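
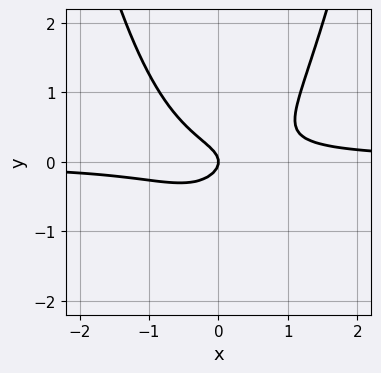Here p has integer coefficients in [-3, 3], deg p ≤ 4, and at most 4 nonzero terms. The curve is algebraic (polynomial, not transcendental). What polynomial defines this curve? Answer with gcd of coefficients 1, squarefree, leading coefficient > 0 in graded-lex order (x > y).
3*x^2*y - 3*y^2 - x

Degree: a generic line meets the curve in up to 3 points, so deg p = 3.
Observable constraints: it meets the x-axis at x = 0 (among the integer gridlines); one y-axis crossing is at y = 0.
Assembling these constraints gives the stated polynomial.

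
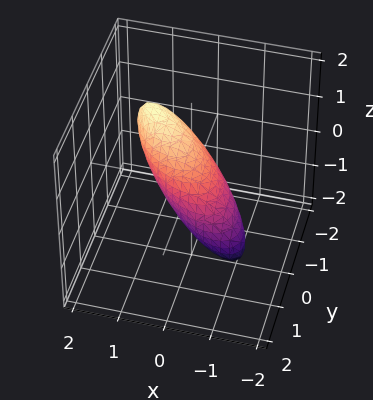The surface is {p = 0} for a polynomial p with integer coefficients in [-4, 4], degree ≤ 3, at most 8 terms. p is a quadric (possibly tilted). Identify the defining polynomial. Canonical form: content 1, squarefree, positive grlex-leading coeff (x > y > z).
The degree is 2 — a generic line meets the surface in up to 2 points.
Observable constraints: the z-axis gridline crossings are at z ∈ {-1, 1}.
The integer polynomial consistent with all of this is the stated p.

3*x^2 + 3*x*y - 3*x*z + 3*y^2 + 2*z^2 - 2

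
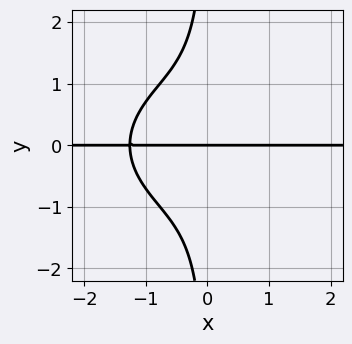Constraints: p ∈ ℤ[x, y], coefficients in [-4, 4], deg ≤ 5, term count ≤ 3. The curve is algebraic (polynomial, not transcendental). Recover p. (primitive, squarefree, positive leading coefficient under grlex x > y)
(a) Degree: a generic line meets the curve in up to 4 points, so deg p = 4.
(b) From the visible intercepts: every point of the x-axis in the box is on the curve; it crosses the y-axis at the gridline y = 0.
(c) Solving for integer coefficients yields p as stated.

x^3*y + 2*x*y^3 + 2*y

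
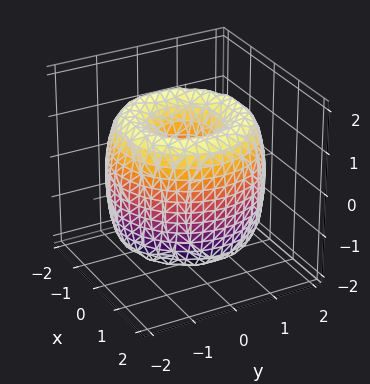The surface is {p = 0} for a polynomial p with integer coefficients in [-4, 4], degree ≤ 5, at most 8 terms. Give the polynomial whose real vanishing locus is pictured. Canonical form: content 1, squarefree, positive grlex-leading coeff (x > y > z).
x^4 + 2*x^2*y^2 + y^4 - 3*x^2 - 3*y^2 + z^2

First, the degree is 4 — a generic line meets the surface in up to 4 points.
Next, by symmetry, the z-axis is an axis of rotation, so x and y enter only as x² + y².
Then, from the visible intercepts: it crosses the y-axis at the gridline y = 0; one x-axis crossing is at x = 0; a circular section at z = 1 has radius between 0 and 1.
Finally, solving for integer coefficients yields p as stated.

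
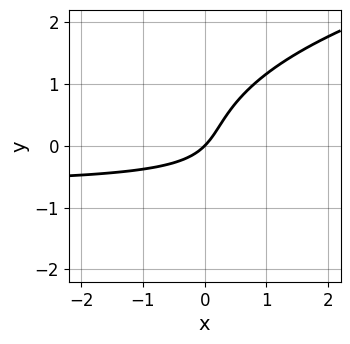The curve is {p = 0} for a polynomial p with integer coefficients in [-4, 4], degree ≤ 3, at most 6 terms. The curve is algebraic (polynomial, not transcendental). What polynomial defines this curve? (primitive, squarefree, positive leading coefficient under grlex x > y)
2*y^3 - 3*x*y - 2*x + 2*y

1. deg p = 3. A generic line meets the curve in up to 3 points.
2. From the visible intercepts: it crosses the x-axis at the gridline x = 0; it crosses the y-axis at the gridline y = 0.
3. Putting this together gives p.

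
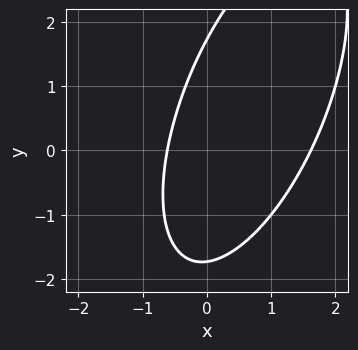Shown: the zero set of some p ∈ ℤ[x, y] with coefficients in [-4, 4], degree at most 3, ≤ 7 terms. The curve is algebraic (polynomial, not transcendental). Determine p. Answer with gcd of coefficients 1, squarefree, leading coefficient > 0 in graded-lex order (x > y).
1. deg p = 2. No degree-1 curve has this shape.
2. The integer polynomial consistent with all of this is the stated p.

3*x^2 - 2*x*y + y^2 - 3*x - 3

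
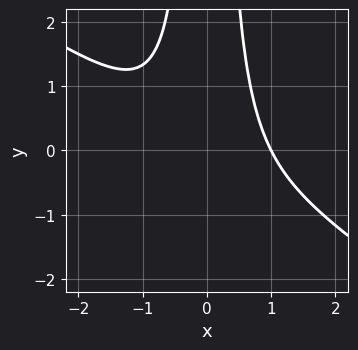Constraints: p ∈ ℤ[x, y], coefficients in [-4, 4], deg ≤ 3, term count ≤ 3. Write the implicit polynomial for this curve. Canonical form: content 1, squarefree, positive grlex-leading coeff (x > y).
2*x^3 + 3*x^2*y - 2

deg p = 3.
From the axis intercepts and sections: the curve avoids every integer y-axis point in the box; one x-axis crossing is at x = 1.
Together with the visible shape, these determine p as stated.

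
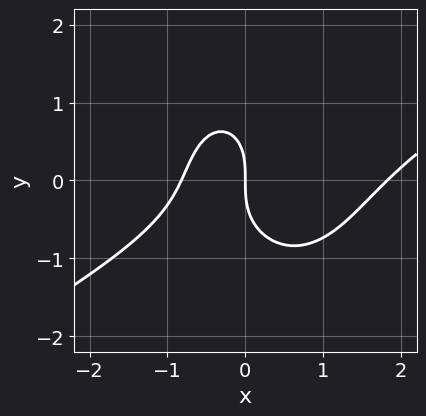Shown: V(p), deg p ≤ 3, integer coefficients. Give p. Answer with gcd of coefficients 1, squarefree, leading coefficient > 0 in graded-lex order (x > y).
1. The degree is 3 — the shape is more complex than any degree-2 curve.
2. Against the integer gridlines: it crosses the y-axis at the gridline y = 0; one x-axis crossing is at x = 0.
3. These observations pin down the coefficients.

2*x^3 - 3*x^2*y - 2*y^3 - 2*x^2 - 3*x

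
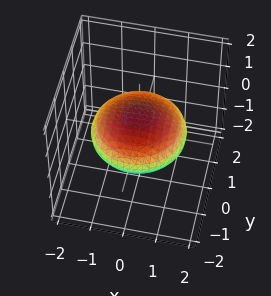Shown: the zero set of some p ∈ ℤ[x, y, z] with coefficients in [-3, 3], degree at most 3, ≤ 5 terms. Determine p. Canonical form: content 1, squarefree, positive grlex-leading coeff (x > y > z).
The degree is 2 — a generic line meets the surface in up to 2 points.
Symmetry: every cross-section ⟂ z is a circle, so x, y appear only via x² + y².
Reading off the gridlines: a circular section at z = 0 has radius between 1 and 2.
Matching integer coefficients to the picture gives p.

x^2 + y^2 + 3*z^2 - 2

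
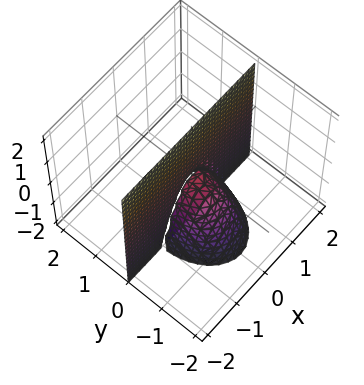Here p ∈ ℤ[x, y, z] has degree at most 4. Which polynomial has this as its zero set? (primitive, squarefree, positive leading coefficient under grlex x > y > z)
2*x^2*y + y^3 + y*z

(a) I count 2 distinct pieces. They look like related sheets of one shape, so recover p as a whole.
(b) Degree: a generic line meets the surface in up to 3 points, so deg p = 3.
(c) Checking where it meets the axes: every point of the x-axis in the box is on the surface; it meets the y-axis at y = 0 (among the integer gridlines); the visible z-axis segment lies entirely on the surface.
(d) Solving for integer coefficients yields p as stated.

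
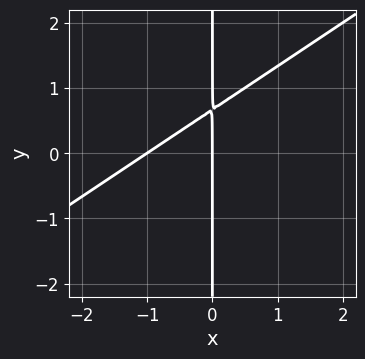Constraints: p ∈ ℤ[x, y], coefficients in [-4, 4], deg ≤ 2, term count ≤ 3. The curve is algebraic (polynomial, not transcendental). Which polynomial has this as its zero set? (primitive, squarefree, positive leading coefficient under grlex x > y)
2*x^2 - 3*x*y + 2*x

Degree: a generic line meets the curve in up to 2 points, so deg p = 2.
Against the integer gridlines: every point of the y-axis in the box is on the curve; the x-axis gridline crossings are at x ∈ {-1, 0}.
These observations pin down the coefficients.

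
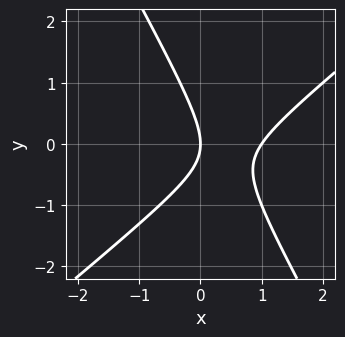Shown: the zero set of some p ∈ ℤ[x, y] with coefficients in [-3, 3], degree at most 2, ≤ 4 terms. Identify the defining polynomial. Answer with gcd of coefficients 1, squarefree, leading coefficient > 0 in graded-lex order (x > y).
First, deg p = 2. The shape is more complex than any degree-1 curve.
Then, checking where it meets the axes: one y-axis crossing is at y = 0; the x-axis gridline crossings are at x ∈ {0, 1}.
Finally, solving for integer coefficients yields p as stated.

3*x^2 - 2*x*y - 2*y^2 - 3*x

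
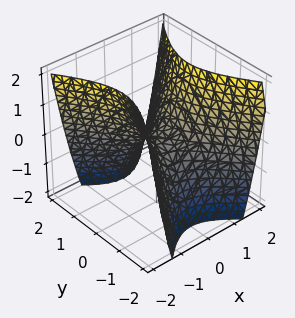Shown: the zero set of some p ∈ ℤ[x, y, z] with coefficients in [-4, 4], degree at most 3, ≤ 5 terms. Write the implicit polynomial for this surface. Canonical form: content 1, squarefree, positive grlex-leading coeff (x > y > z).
First, degree: a saddle surface; a quadric, so deg p = 2.
Next, symmetries: the y ↦ −y reflection is a symmetry, so y appears only in even powers; it's symmetric under x → −x, forcing even powers of x.
Next, against the integer gridlines: it meets the x-axis at x = 0 (among the integer gridlines); one z-axis crossing is at z = 0.
Finally, matching integer coefficients to the picture gives p.

3*x^2 - 2*y^2 - 2*z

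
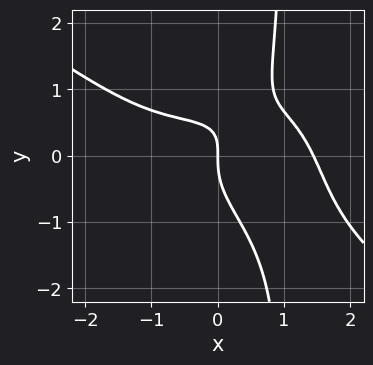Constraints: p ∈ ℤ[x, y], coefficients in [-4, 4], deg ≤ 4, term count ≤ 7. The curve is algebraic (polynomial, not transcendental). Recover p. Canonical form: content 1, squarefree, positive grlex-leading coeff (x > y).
(a) deg p = 4. The shape is more complex than any degree-3 curve.
(b) From the axis intercepts and sections: it meets the y-axis at y = 0 (among the integer gridlines); one x-axis crossing is at x = 0.
(c) Together with the visible shape, these determine p as stated.

x^4 + 3*x*y^3 - 3*y^3 + 3*x*y - 3*x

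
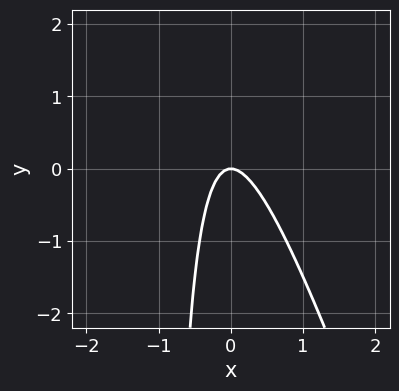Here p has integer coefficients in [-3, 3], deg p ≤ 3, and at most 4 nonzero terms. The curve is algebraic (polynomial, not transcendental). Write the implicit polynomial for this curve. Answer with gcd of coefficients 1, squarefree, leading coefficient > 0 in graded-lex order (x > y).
(a) Degree: the shape is more complex than any degree-1 curve, so deg p = 2.
(b) Observable constraints: it crosses the x-axis at the gridline x = 0; it meets the y-axis at y = 0 (among the integer gridlines).
(c) Fitting integer coefficients to these (and the overall shape) gives p.

3*x^2 + x*y + y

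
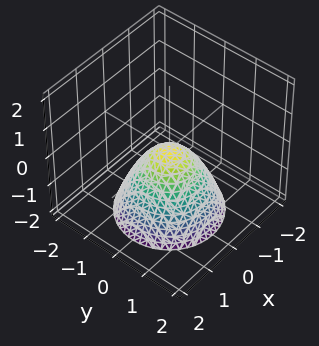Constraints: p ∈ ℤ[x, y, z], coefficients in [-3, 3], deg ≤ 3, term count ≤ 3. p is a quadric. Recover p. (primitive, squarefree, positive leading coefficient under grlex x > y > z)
x^2 + y^2 + z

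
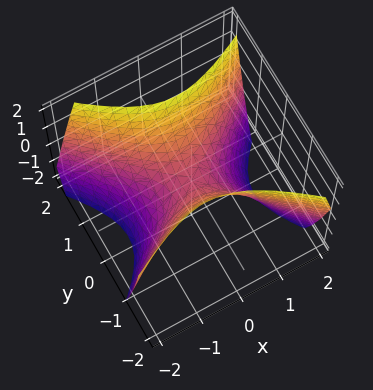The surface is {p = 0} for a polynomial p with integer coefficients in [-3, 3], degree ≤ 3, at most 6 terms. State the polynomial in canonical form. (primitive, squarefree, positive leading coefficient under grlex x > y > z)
2*x^2 - x*y - 3*y^2 + 2*z

Degree: the shape is more complex than any degree-1 surface, so deg p = 2.
From the axis intercepts and sections: it crosses the x-axis at the gridline x = 0; it meets the y-axis at y = 0 (among the integer gridlines).
Assembling these constraints gives the stated polynomial.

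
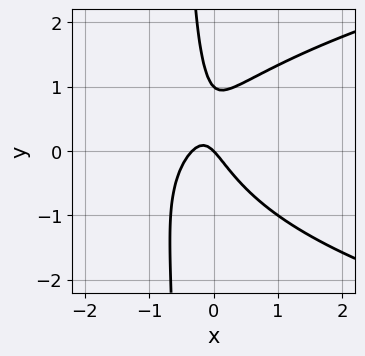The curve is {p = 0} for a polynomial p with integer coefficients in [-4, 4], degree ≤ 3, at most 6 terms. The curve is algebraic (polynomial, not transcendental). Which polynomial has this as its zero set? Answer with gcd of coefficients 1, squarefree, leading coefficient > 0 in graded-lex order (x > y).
Degree: no degree-2 curve has this shape, so deg p = 3.
Checking where it meets the axes: it crosses the x-axis at the gridline x = 0; among the integer gridlines, it crosses the y-axis at y ∈ {0, 1}.
Solving for integer coefficients yields p as stated.

2*x*y^2 - 3*x^2 + y^2 - x - y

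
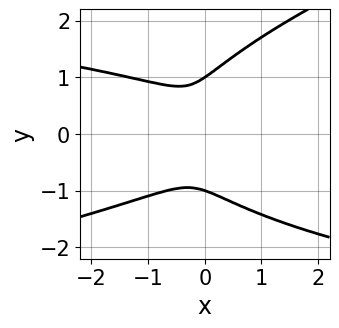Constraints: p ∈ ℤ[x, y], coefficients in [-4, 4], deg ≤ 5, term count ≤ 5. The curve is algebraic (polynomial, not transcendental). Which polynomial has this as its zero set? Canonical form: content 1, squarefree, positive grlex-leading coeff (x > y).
1. deg p = 4. No degree-3 curve has this shape.
2. Against the integer gridlines: the y-axis gridline crossings are at y ∈ {-1, 1}.
3. Fitting integer coefficients to these (and the overall shape) gives p.

x*y^3 - 3*y^4 + 3*x*y^2 + 3*x^2 + 3*y^2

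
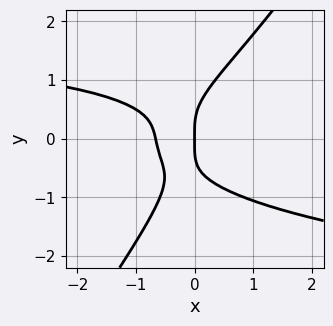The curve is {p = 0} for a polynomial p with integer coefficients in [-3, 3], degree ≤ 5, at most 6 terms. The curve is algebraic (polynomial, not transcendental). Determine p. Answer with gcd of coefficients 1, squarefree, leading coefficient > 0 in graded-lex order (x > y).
3*x*y^3 - 2*y^4 - x^2*y + 3*x^2 + 2*x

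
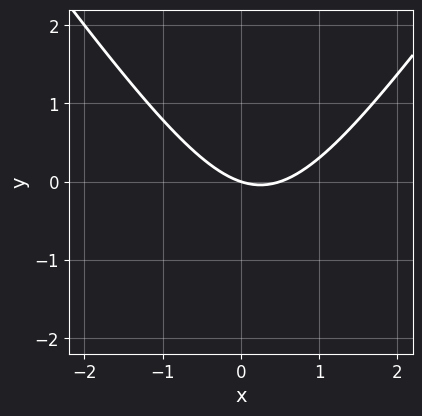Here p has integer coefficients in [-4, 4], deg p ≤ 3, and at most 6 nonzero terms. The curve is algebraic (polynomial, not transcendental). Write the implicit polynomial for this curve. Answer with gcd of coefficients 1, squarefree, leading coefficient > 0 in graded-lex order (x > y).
(a) The degree is 2 — no degree-1 curve has this shape.
(b) Observable constraints: it crosses the y-axis at the gridline y = 0; it meets the x-axis at x = 0 (among the integer gridlines).
(c) Solving for integer coefficients yields p as stated.

2*x^2 - y^2 - x - 3*y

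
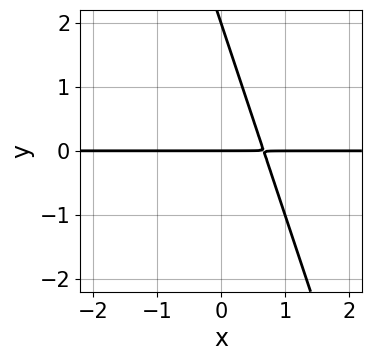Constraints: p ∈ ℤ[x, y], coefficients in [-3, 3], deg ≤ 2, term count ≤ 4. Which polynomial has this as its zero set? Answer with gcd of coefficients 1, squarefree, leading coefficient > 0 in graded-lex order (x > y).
3*x*y + y^2 - 2*y

1. The degree is 2 — no degree-1 curve has this shape.
2. Against the integer gridlines: the visible x-axis segment lies entirely on the curve; the y-axis gridline crossings are at y ∈ {0, 2}.
3. Assembling these constraints gives the stated polynomial.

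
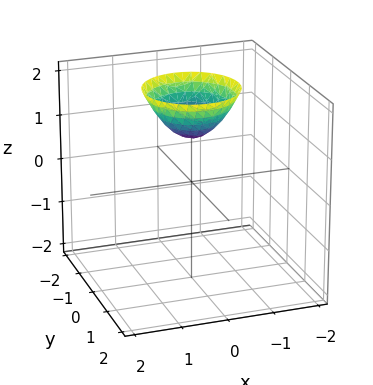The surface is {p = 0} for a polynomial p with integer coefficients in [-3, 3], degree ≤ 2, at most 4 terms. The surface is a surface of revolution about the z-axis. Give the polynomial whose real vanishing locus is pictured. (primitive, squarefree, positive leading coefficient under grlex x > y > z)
1. deg p = 2.
2. Symmetries: every cross-section ⟂ z is a circle, so x, y appear only via x² + y².
3. Reading off the gridlines: it misses every integer gridline on the x-axis; it crosses the z-axis at the gridline z = 1.
4. These observations pin down the coefficients.

x^2 + y^2 - z + 1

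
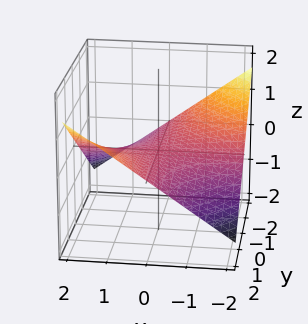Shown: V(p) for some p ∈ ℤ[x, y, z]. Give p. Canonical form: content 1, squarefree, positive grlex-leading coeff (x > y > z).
x*y - 3*z

First, degree: a hyperbolic paraboloid; a quadric, so deg p = 2.
Next, from the axis intercepts and sections: it crosses the z-axis at the gridline z = 0; every point of the x-axis in the box is on the surface.
Finally, fitting integer coefficients to these (and the overall shape) gives p. Check: (0, -2, 0) on the y-axis lies on the surface, and p(0, -2, 0) = 0. ✓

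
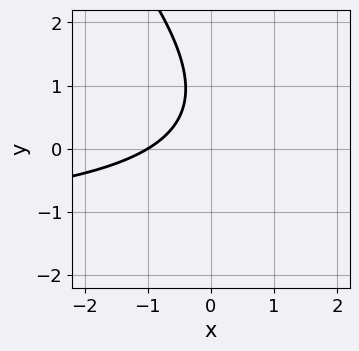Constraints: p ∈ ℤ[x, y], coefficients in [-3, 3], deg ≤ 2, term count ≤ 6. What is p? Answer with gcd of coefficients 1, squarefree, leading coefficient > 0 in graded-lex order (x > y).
2*x*y + 2*y^2 + 3*x - 3*y + 3

The degree is 2 — no degree-1 curve has this shape.
From the visible intercepts: the curve avoids every integer y-axis point in the box; it meets the x-axis at x = -1 (among the integer gridlines).
Putting this together gives p.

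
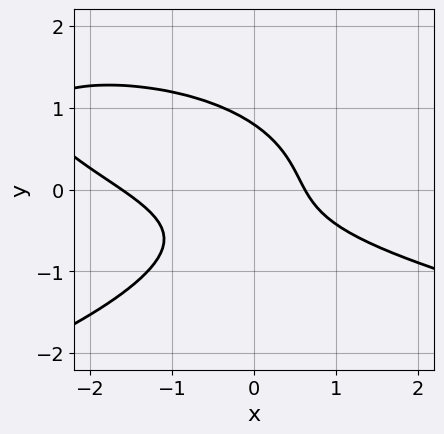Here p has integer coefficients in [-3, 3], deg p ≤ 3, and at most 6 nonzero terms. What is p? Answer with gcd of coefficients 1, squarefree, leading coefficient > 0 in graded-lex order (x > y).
2*y^3 + x^2 + 2*x*y + x - 1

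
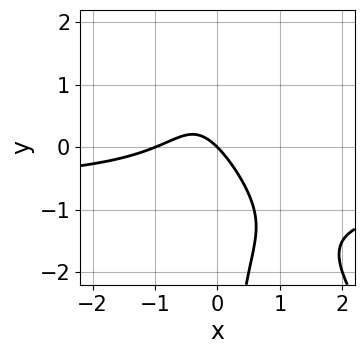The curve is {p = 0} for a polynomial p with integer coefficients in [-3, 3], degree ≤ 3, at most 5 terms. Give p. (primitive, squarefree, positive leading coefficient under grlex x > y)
1. Degree: no degree-2 curve has this shape, so deg p = 3.
2. From the axis intercepts and sections: among the integer gridlines, it crosses the x-axis at x ∈ {-1, 0}; it meets the y-axis at y = 0 (among the integer gridlines).
3. Solving for integer coefficients yields p as stated.

3*x^2*y + 2*x*y^2 + 2*x^2 + 2*x + 2*y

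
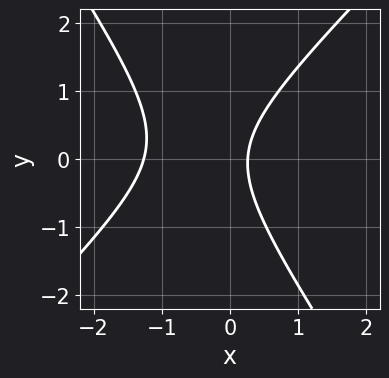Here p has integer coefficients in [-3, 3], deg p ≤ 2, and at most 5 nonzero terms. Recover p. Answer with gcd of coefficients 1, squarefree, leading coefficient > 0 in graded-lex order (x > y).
First, degree: no degree-1 curve has this shape, so deg p = 2.
Then, observable constraints: no y-intercept at any integer in the box.
Finally, solving for integer coefficients yields p as stated.

3*x^2 - x*y - 2*y^2 + 3*x - 1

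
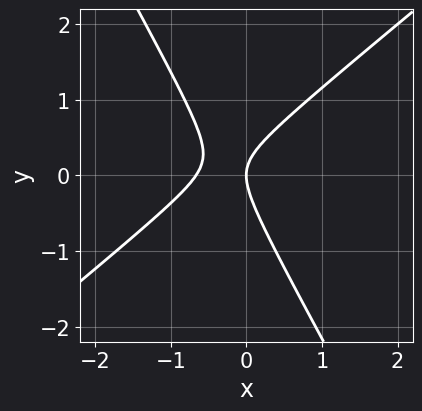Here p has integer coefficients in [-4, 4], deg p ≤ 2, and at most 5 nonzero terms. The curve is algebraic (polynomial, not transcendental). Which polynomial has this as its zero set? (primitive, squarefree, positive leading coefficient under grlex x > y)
(a) deg p = 2. The shape is more complex than any degree-1 curve.
(b) From the axis intercepts and sections: it crosses the x-axis at the gridline x = 0; one y-axis crossing is at y = 0.
(c) Together with the visible shape, these determine p as stated.

3*x^2 - 2*x*y - 2*y^2 + 2*x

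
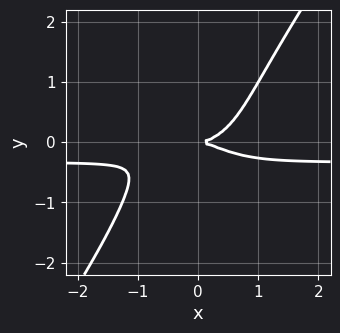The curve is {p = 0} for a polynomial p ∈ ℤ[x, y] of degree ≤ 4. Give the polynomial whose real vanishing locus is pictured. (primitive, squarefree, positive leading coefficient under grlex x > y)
3*x^3*y - y^4 + x^3 - 3*y^2

(a) Degree: a generic line meets the curve in up to 4 points, so deg p = 4.
(b) From the axis intercepts and sections: one y-axis crossing is at y = 0; it crosses the x-axis at the gridline x = 0.
(c) Together with the visible shape, these determine p as stated.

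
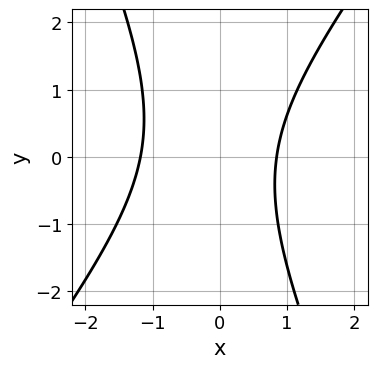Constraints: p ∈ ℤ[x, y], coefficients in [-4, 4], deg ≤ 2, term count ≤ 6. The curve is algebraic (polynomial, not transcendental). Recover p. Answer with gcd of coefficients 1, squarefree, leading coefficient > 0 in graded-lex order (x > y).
3*x^2 - x*y - y^2 + x - 3

First, deg p = 2. No degree-1 curve has this shape.
Next, checking where it meets the axes: the curve avoids every integer y-axis point in the box.
Finally, together with the visible shape, these determine p as stated.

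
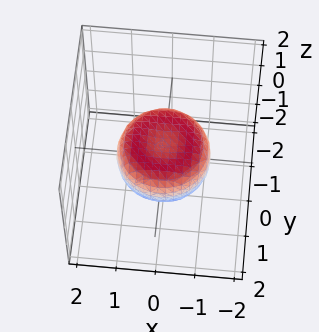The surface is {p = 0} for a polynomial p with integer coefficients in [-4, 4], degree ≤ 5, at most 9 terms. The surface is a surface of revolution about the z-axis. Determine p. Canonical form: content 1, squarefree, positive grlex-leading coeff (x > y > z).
deg p = 4. A generic line meets the surface in up to 4 points.
Symmetries: the surface is invariant under rotation about z: p = q(x² + y², z).
Against the integer gridlines: a circular section at z = 0 has radius between 1 and 2.
Putting this together gives p.

2*x^4 + 4*x^2*y^2 + 2*y^4 - 2*x^2 - 2*y^2 + 3*z^2 - 1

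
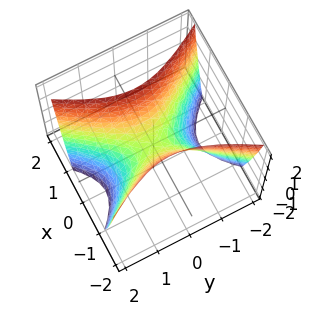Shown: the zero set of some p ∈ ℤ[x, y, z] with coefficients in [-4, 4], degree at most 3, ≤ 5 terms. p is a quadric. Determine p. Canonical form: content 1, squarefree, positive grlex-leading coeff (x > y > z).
2*x^2 - y^2 - z

1. deg p = 2.
2. Symmetries: the x ↦ −x reflection is a symmetry, so x appears only in even powers; it's symmetric under y → −y, forcing even powers of y.
3. Reading off the gridlines: it meets the z-axis at z = 0 (among the integer gridlines); it crosses the y-axis at the gridline y = 0.
4. The integer polynomial consistent with all of this is the stated p.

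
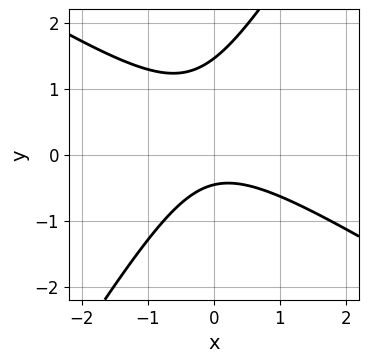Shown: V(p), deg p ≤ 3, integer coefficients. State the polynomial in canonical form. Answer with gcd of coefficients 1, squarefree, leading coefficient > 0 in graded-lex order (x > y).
First, the degree is 2 — no degree-1 curve has this shape.
Then, observable constraints: no x-intercept at any integer in the box.
Finally, together with the visible shape, these determine p as stated.

3*x^2 + 3*x*y - 3*y^2 + 3*y + 2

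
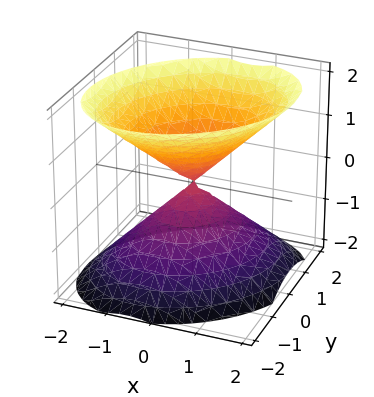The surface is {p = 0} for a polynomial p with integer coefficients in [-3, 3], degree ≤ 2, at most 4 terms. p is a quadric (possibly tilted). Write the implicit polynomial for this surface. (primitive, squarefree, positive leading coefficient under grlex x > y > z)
2*x^2 - x*y + 2*y^2 - 2*z^2

I count 2 distinct pieces. Treating them together as one polynomial.
The degree is 2 — the shape is more complex than any degree-1 surface.
Observable constraints: it crosses the y-axis at the gridline y = 0; it crosses the x-axis at the gridline x = 0; it meets the z-axis at z = 0 (among the integer gridlines).
The integer polynomial consistent with all of this is the stated p.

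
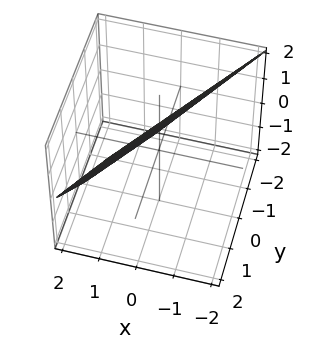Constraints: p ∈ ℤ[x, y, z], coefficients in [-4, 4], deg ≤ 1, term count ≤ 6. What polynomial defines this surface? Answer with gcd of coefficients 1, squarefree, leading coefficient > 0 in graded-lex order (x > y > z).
3*x - 2*y + 2*z - 2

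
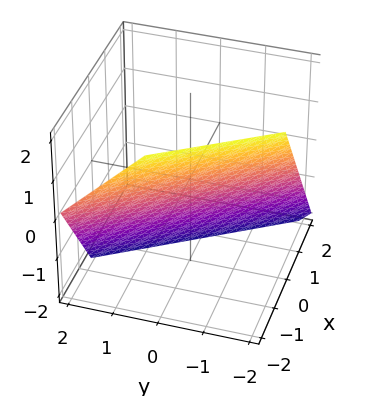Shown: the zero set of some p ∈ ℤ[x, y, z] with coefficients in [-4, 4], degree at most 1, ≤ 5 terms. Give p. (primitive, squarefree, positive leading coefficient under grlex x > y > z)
3*x + 2*y + 2*z + 2

1. deg p = 1. Every cross-section is a straight line — this is a plane.
2. Checking where it meets the axes: one z-axis crossing is at z = -1; one y-axis crossing is at y = -1.
3. These observations pin down the coefficients.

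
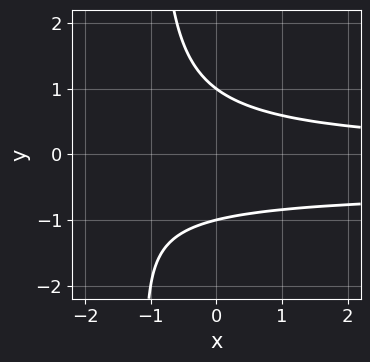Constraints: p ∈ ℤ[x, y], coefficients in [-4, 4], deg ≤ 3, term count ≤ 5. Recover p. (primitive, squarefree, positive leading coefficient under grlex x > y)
2*x*y^2 + x*y + 2*y^2 - 2

First, degree: the shape is more complex than any degree-2 curve, so deg p = 3.
Then, checking where it meets the axes: the y-axis gridline crossings are at y ∈ {-1, 1}; no x-intercept at any integer in the box.
Finally, fitting integer coefficients to these (and the overall shape) gives p.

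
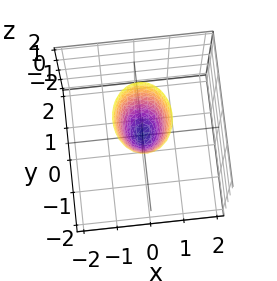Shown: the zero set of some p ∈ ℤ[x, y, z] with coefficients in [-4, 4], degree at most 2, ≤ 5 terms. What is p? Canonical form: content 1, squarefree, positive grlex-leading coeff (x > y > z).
Degree: a paraboloid; a quadric, so deg p = 2.
Symmetries: it's symmetric under y → −y, forcing even powers of y; the x ↦ −x reflection is a symmetry, so x appears only in even powers.
Against the integer gridlines: it meets the y-axis at y = 0 (among the integer gridlines); it meets the z-axis at z = 0 (among the integer gridlines); it meets the x-axis at x = 0 (among the integer gridlines).
Together with the visible shape, these determine p as stated.

3*x^2 + 2*y^2 - z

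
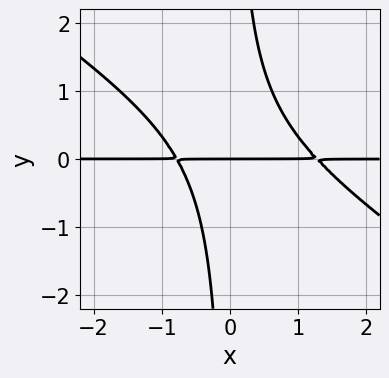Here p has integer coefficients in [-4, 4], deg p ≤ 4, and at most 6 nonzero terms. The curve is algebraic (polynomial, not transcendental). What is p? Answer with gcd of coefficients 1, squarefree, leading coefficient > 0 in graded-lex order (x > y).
2*x^2*y + 3*x*y^2 - x*y - 2*y

1. Degree: a generic line meets the curve in up to 3 points, so deg p = 3.
2. From the visible intercepts: it crosses the y-axis at the gridline y = 0; every point of the x-axis in the box is on the curve.
3. Fitting integer coefficients to these (and the overall shape) gives p.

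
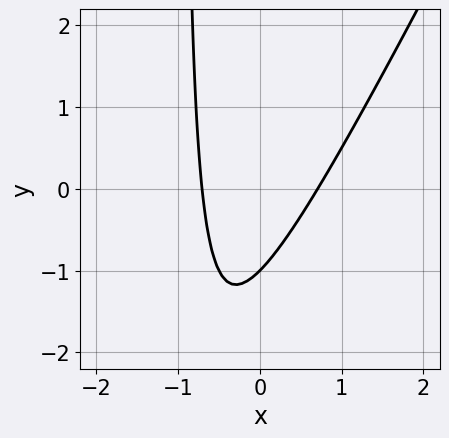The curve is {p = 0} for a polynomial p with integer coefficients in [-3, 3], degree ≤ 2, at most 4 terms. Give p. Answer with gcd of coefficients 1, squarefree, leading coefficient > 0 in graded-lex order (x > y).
2*x^2 - x*y - y - 1

First, the degree is 2 — the shape is more complex than any degree-1 curve.
Then, reading off the gridlines: it crosses the y-axis at the gridline y = -1.
Finally, assembling these constraints gives the stated polynomial.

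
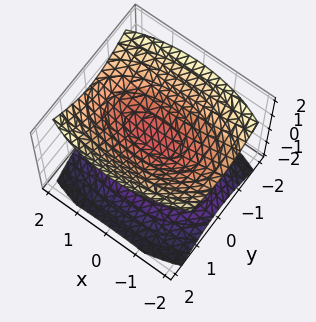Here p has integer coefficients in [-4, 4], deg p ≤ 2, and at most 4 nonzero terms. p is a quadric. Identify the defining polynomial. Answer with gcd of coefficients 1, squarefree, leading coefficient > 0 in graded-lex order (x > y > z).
x^2 + 3*y^2 - 3*z^2 + 1

First, there are 2 components. They look like related sheets of one shape, so recover p as a whole.
Then, degree: two sheets facing apart; a quadric, so deg p = 2.
Next, symmetries: the y ↦ −y reflection is a symmetry, so y appears only in even powers; it's symmetric under x → −x, forcing even powers of x; it's symmetric under z → −z, forcing even powers of z.
Next, observable constraints: no y-intercept at any integer in the box; the surface avoids every integer x-axis point in the box.
Finally, together with the visible shape, these determine p as stated.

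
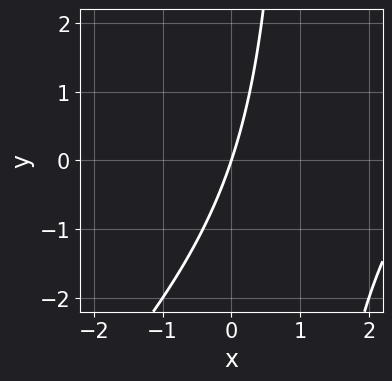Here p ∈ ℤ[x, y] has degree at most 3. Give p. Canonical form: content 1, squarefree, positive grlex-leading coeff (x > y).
1. The degree is 2 — no degree-1 curve has this shape.
2. Checking where it meets the axes: it meets the y-axis at y = 0 (among the integer gridlines); one x-axis crossing is at x = 0.
3. Solving for integer coefficients yields p as stated.

x^2 - x*y - 3*x + y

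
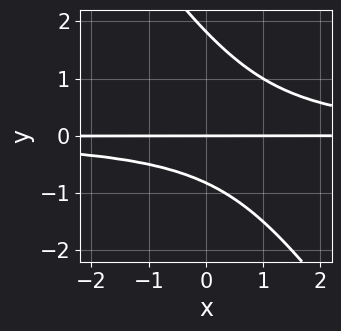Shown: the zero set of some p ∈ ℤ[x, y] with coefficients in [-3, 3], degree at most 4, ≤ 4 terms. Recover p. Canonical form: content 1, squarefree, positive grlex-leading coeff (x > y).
deg p = 3. A generic line meets the curve in up to 3 points.
Against the integer gridlines: every point of the x-axis in the box is on the curve; it meets the y-axis at y = 0 (among the integer gridlines).
These observations pin down the coefficients.

3*x*y^2 + 2*y^3 - 2*y^2 - 3*y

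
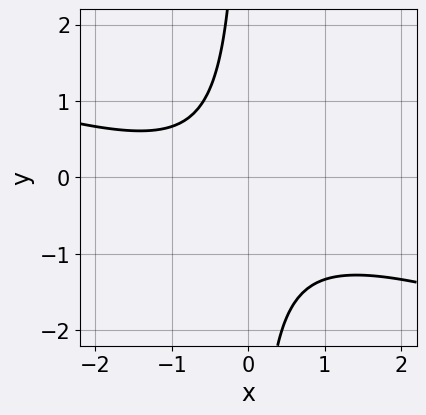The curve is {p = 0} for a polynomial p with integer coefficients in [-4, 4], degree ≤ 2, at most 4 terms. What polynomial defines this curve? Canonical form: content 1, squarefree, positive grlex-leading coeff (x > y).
x^2 + 3*x*y + x + 2

1. deg p = 2. A generic line meets the curve in up to 2 points.
2. Reading off the gridlines: the curve avoids every integer x-axis point in the box; the curve avoids every integer y-axis point in the box.
3. Fitting integer coefficients to these (and the overall shape) gives p.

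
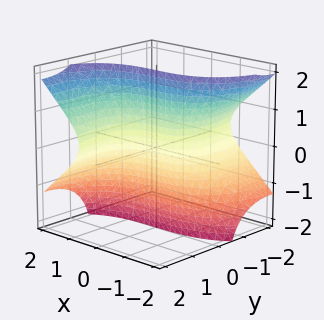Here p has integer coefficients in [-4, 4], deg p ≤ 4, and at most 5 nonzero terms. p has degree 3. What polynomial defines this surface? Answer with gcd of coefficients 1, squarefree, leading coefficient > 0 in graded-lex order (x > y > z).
First, degree: the shape is more complex than any degree-2 surface, so deg p = 3.
Next, from the visible intercepts: it meets the y-axis at y = 0 (among the integer gridlines); the visible z-axis segment lies entirely on the surface; it crosses the x-axis at the gridline x = 0.
Finally, the integer polynomial consistent with all of this is the stated p.

x^3 + x*y^2 - 3*y*z^2 + 2*y*z - 2*y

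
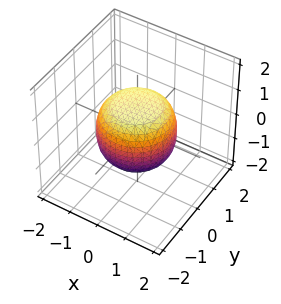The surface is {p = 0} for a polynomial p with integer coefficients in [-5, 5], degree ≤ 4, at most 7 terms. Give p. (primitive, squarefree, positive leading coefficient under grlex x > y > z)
2*x^4 + 4*x^2*y^2 + 2*y^4 - x^2 - y^2 + 3*z^2 - 3

First, degree: the shape is more complex than any degree-3 surface, so deg p = 4.
Next, by symmetry, the z-axis is an axis of rotation, so x and y enter only as x² + y².
Next, reading off the gridlines: among the integer gridlines, it crosses the z-axis at z ∈ {-1, 1}; a circular section at z = -1 has radius between 0 and 1.
Finally, solving for integer coefficients yields p as stated.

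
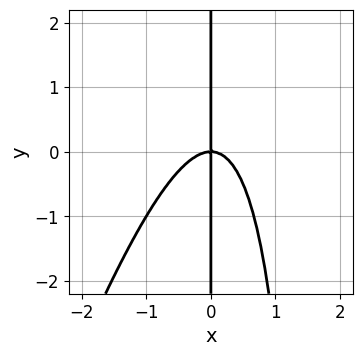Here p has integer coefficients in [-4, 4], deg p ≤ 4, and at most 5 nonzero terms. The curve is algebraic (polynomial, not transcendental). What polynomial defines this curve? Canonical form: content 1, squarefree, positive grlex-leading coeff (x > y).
1. Degree: a generic line meets the curve in up to 3 points, so deg p = 3.
2. Reading off the gridlines: it crosses the x-axis at the gridline x = 0; every point of the y-axis in the box is on the curve.
3. Fitting integer coefficients to these (and the overall shape) gives p.

3*x^3 - x^2*y + 2*x*y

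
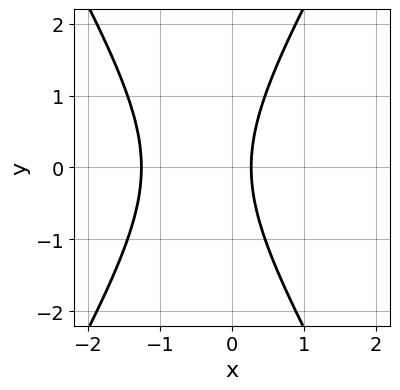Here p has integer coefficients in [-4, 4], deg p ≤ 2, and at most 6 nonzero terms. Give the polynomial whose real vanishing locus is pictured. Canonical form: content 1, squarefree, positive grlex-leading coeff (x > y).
3*x^2 - y^2 + 3*x - 1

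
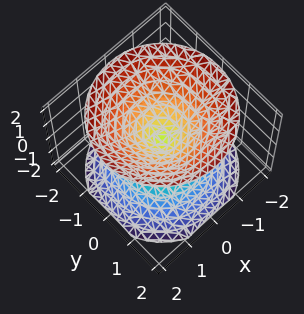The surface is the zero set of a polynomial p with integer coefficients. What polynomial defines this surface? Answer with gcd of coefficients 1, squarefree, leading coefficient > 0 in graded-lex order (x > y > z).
x^2 + y^2 - z^2

The picture has 2 separate pieces.
Degree: two nappes meeting at a single point; a quadric, so deg p = 2.
Symmetries: mirror symmetry z ↦ −z ⇒ only even powers of z; the z-axis is an axis of rotation, so x and y enter only as x² + y².
Reading off the gridlines: one z-axis crossing is at z = 0; it crosses the y-axis at the gridline y = 0.
The integer polynomial consistent with all of this is the stated p.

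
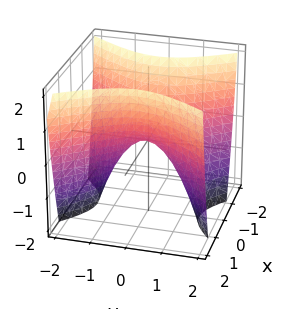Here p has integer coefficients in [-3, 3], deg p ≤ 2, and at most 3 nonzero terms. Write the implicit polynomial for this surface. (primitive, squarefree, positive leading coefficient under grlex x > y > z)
(a) The degree is 2 — a saddle surface; a quadric.
(b) Symmetries: mirror symmetry x ↦ −x ⇒ only even powers of x; it's symmetric under y → −y, forcing even powers of y.
(c) Observable constraints: one z-axis crossing is at z = 0; one y-axis crossing is at y = 0.
(d) Putting this together gives p.

3*x^2 - 2*y^2 - 2*z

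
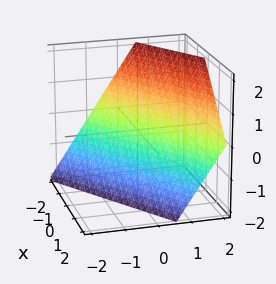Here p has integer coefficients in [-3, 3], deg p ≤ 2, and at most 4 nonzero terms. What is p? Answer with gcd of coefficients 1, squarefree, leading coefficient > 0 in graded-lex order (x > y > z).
2*x - 3*y + 2*z + 2

1. The degree is 1 — the surface is flat (a plane).
2. From the axis intercepts and sections: it crosses the x-axis at the gridline x = -1; it crosses the z-axis at the gridline z = -1.
3. The integer polynomial consistent with all of this is the stated p.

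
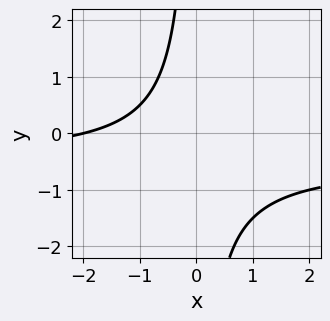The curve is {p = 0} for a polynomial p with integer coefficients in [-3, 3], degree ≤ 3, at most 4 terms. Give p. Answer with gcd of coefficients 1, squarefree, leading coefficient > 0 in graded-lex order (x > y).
(a) Degree: a generic line meets the curve in up to 2 points, so deg p = 2.
(b) From the axis intercepts and sections: one x-axis crossing is at x = -2; no y-intercept at any integer in the box.
(c) Assembling these constraints gives the stated polynomial.

2*x*y + x + 2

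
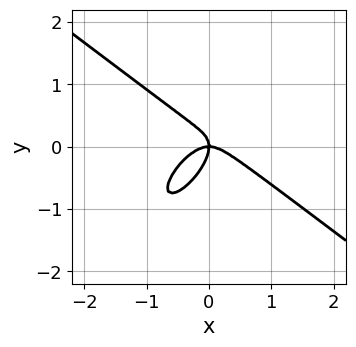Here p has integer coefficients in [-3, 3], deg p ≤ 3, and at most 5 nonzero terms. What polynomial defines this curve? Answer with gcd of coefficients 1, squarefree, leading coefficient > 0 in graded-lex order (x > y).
First, the degree is 3 — the shape is more complex than any degree-2 curve.
Then, observable constraints: it crosses the x-axis at the gridline x = 0; one y-axis crossing is at y = 0.
Finally, assembling these constraints gives the stated polynomial.

3*x^3 - 3*x*y^2 + 3*y^3 + 2*x*y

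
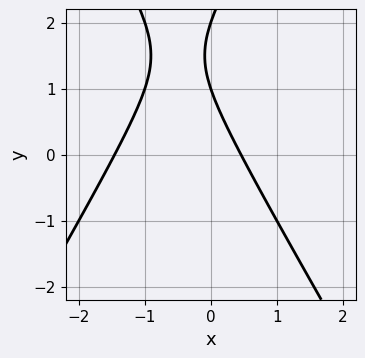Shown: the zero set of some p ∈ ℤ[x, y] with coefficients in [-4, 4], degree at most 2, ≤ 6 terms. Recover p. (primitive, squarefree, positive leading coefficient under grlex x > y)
3*x^2 - y^2 + 3*x + 3*y - 2

deg p = 2. The shape is more complex than any degree-1 curve.
From the axis intercepts and sections: among the integer gridlines, it crosses the y-axis at y ∈ {1, 2}.
Matching integer coefficients to the picture gives p.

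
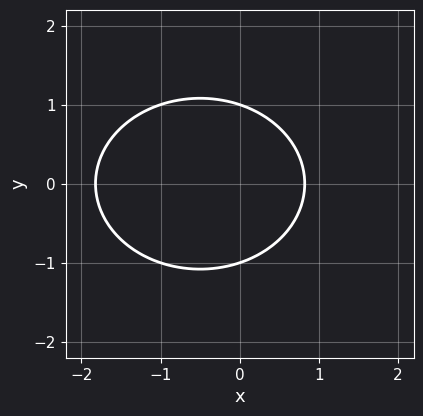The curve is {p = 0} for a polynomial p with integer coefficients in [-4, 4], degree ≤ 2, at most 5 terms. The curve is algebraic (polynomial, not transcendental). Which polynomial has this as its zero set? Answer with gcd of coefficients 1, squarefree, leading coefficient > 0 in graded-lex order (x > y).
2*x^2 + 3*y^2 + 2*x - 3

The degree is 2 — no degree-1 curve has this shape.
Symmetries: it's symmetric under y → −y, forcing even powers of y.
Reading off the gridlines: the y-axis gridline crossings are at y ∈ {-1, 1}.
The integer polynomial consistent with all of this is the stated p.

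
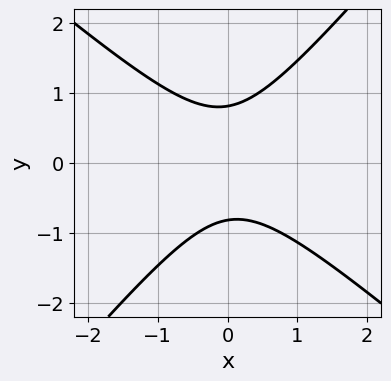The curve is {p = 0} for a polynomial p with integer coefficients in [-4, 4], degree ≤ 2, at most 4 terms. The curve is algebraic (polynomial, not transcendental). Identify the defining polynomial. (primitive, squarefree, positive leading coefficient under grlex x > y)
3*x^2 + x*y - 3*y^2 + 2

1. The degree is 2 — the shape is more complex than any degree-1 curve.
2. Observable constraints: it misses every integer gridline on the x-axis.
3. Matching integer coefficients to the picture gives p.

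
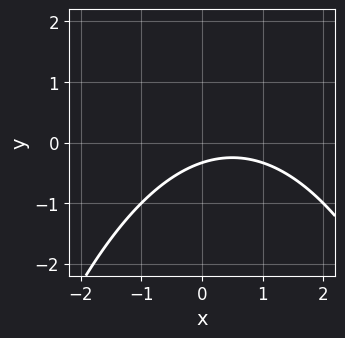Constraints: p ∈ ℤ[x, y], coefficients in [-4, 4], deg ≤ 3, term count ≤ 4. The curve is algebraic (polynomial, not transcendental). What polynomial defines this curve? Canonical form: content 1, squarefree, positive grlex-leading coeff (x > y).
x^2 - x + 3*y + 1

First, the degree is 2 — the shape is more complex than any degree-1 curve.
Then, reading off the gridlines: it misses every integer gridline on the x-axis.
Finally, solving for integer coefficients yields p as stated.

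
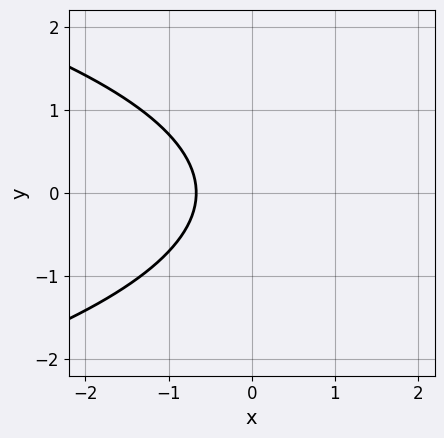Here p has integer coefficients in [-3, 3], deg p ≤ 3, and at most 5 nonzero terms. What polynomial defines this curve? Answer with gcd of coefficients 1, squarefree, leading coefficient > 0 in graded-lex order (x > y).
2*y^2 + 3*x + 2

The degree is 2 — no degree-1 curve has this shape.
Symmetries: it's symmetric under y → −y, forcing even powers of y.
From the visible intercepts: the curve avoids every integer y-axis point in the box.
Solving for integer coefficients yields p as stated.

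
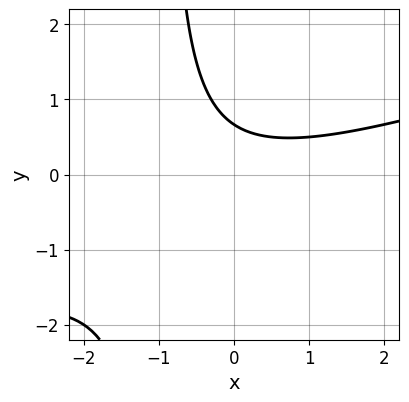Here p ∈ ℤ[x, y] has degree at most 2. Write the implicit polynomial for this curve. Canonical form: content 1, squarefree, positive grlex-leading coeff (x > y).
x^2 - 3*x*y - 3*y + 2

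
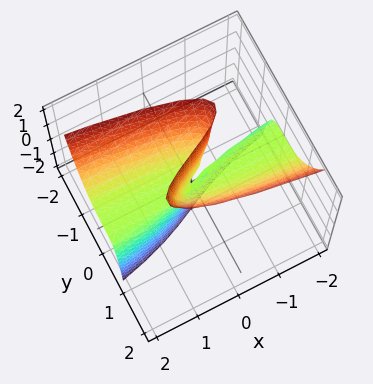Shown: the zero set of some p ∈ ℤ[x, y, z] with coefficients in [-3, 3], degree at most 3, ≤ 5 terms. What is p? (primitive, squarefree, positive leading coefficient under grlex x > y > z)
3*y^3 + x*z - 2*y*z

1. The degree is 3 — the shape is more complex than any degree-2 surface.
2. Checking where it meets the axes: every point of the x-axis in the box is on the surface; every point of the z-axis in the box is on the surface; it meets the y-axis at y = 0 (among the integer gridlines).
3. Assembling these constraints gives the stated polynomial.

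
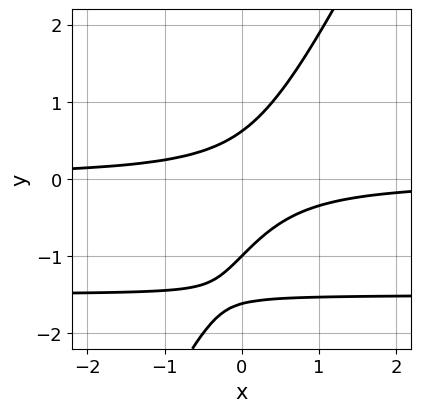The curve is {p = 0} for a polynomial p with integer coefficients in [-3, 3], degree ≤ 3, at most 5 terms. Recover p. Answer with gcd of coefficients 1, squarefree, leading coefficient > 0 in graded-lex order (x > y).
(a) Degree: no degree-2 curve has this shape, so deg p = 3.
(b) Against the integer gridlines: it crosses the y-axis at the gridline y = -1; it misses every integer gridline on the x-axis.
(c) Matching integer coefficients to the picture gives p.

2*x*y^2 - y^3 + 3*x*y - 2*y^2 + 1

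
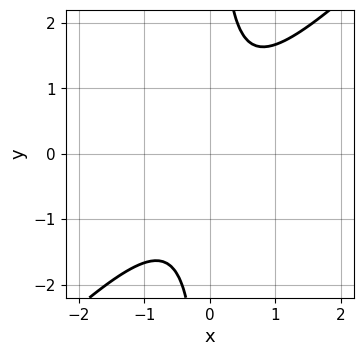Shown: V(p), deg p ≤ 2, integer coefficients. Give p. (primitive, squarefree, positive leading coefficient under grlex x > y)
3*x^2 - 3*x*y + 2

First, degree: a generic line meets the curve in up to 2 points, so deg p = 2.
Then, observable constraints: no x-intercept at any integer in the box; it misses every integer gridline on the y-axis.
Finally, these observations pin down the coefficients.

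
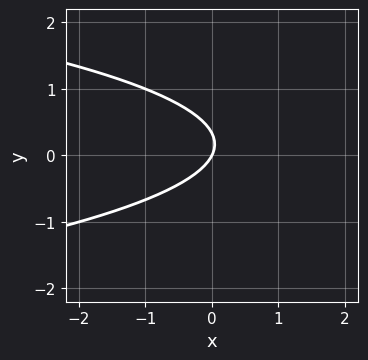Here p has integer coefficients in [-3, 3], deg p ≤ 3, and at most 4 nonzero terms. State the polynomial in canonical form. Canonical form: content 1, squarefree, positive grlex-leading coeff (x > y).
3*y^2 + 2*x - y

(a) deg p = 2.
(b) From the visible intercepts: one x-axis crossing is at x = 0; it crosses the y-axis at the gridline y = 0.
(c) Together with the visible shape, these determine p as stated.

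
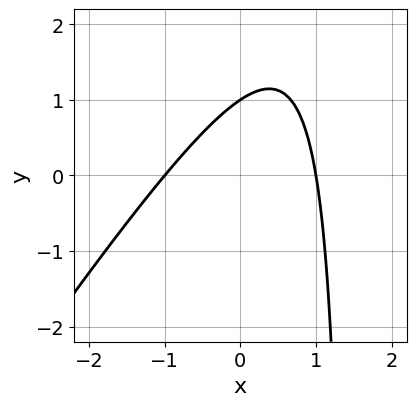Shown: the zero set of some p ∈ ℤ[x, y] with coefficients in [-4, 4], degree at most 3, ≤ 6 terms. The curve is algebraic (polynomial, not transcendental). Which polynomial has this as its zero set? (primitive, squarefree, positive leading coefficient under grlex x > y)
3*x^2 - 2*x*y + 3*y - 3

First, degree: the shape is more complex than any degree-1 curve, so deg p = 2.
Next, observable constraints: it meets the y-axis at y = 1 (among the integer gridlines); among the integer gridlines, it crosses the x-axis at x ∈ {-1, 1}.
Finally, assembling these constraints gives the stated polynomial.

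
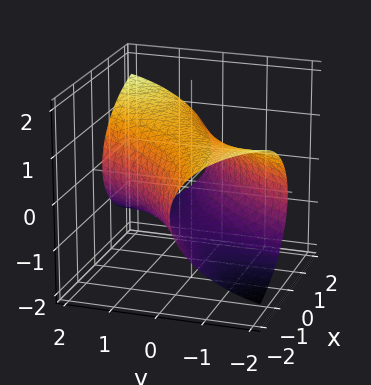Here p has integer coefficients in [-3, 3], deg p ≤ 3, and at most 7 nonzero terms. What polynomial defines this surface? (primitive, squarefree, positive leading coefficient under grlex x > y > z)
x^2 - 3*x*y + y^2 + 3*z^2 - 3

Degree: the shape is more complex than any degree-1 surface, so deg p = 2.
Observable constraints: among the integer gridlines, it crosses the z-axis at z ∈ {-1, 1}.
Together with the visible shape, these determine p as stated.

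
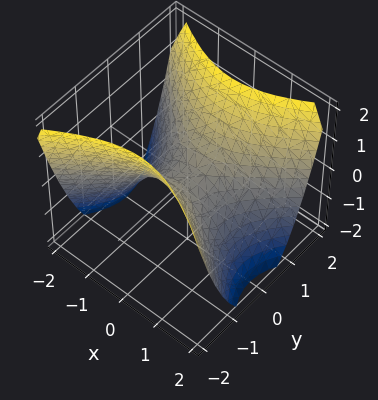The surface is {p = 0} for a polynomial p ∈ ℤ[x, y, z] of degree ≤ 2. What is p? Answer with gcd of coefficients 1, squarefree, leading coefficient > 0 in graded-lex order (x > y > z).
2*x^2 - 3*y^2 + 3*z

The degree is 2 — a hyperbolic paraboloid; a quadric.
Symmetries: the x ↦ −x reflection is a symmetry, so x appears only in even powers; mirror symmetry y ↦ −y ⇒ only even powers of y.
Observable constraints: one z-axis crossing is at z = 0; it meets the x-axis at x = 0 (among the integer gridlines); it crosses the y-axis at the gridline y = 0.
Together with the visible shape, these determine p as stated.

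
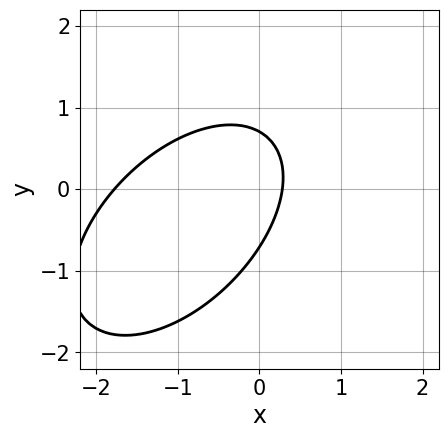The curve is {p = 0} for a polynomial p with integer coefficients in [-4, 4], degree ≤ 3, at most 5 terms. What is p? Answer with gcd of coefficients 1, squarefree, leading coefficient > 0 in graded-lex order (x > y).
2*x^2 - 2*x*y + 2*y^2 + 3*x - 1

(a) deg p = 2. The shape is more complex than any degree-1 curve.
(b) Solving for integer coefficients yields p as stated.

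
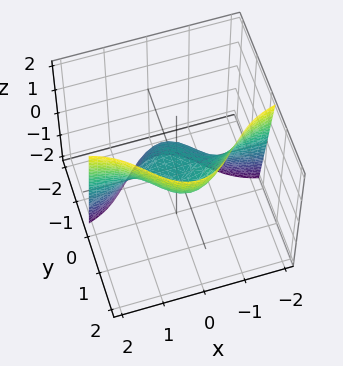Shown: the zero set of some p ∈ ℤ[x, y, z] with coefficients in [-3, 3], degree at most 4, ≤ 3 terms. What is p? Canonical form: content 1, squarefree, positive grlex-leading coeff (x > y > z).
3*x^2*y + y^3 - 2*z

(a) Degree: the shape is more complex than any degree-2 surface, so deg p = 3.
(b) Against the integer gridlines: the visible x-axis segment lies entirely on the surface; it crosses the z-axis at the gridline z = 0; one y-axis crossing is at y = 0.
(c) Matching integer coefficients to the picture gives p.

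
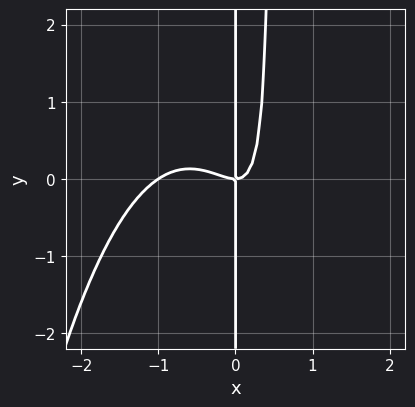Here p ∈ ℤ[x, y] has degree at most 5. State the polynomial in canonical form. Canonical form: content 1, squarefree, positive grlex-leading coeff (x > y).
Degree: no degree-3 curve has this shape, so deg p = 4.
From the axis intercepts and sections: the visible y-axis segment lies entirely on the curve; among the integer gridlines, it crosses the x-axis at x ∈ {-1, 0}.
The integer polynomial consistent with all of this is the stated p.

2*x^4 + 2*x^3 + 2*x^2*y - x*y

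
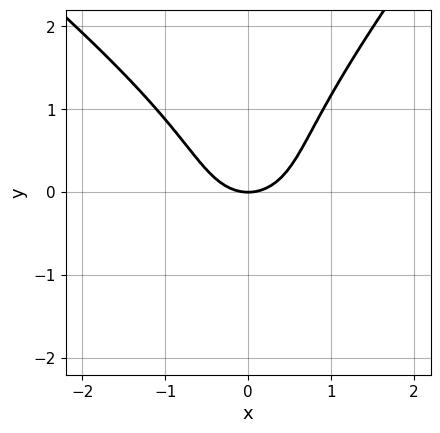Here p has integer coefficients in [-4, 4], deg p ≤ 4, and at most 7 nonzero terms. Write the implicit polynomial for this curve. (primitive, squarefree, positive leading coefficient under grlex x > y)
The degree is 3 — no degree-2 curve has this shape.
From the visible intercepts: it meets the y-axis at y = 0 (among the integer gridlines); it meets the x-axis at x = 0 (among the integer gridlines).
Together with the visible shape, these determine p as stated.

2*x^2*y + x*y^2 - 2*y^3 + 3*x^2 - 3*y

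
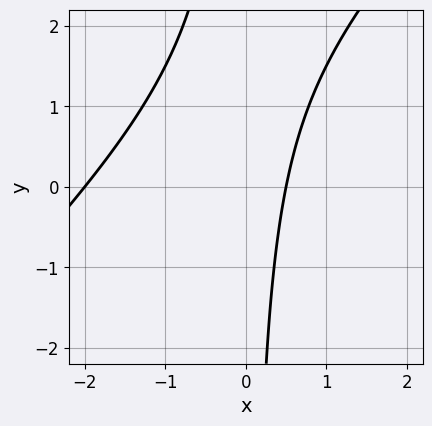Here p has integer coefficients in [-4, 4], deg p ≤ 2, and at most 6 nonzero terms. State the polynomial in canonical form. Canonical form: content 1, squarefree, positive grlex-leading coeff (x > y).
Degree: no degree-1 curve has this shape, so deg p = 2.
Checking where it meets the axes: the curve avoids every integer y-axis point in the box; it meets the x-axis at x = -2 (among the integer gridlines).
Fitting integer coefficients to these (and the overall shape) gives p.

2*x^2 - 2*x*y + 3*x - 2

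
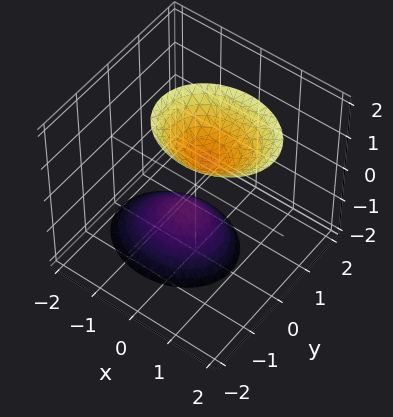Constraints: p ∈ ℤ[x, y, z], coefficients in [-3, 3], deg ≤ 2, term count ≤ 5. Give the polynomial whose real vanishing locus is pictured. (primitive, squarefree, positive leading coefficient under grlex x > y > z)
(a) The picture has 2 separate pieces. They look like related sheets of one shape, so recover p as a whole.
(b) deg p = 2. The shape is more complex than any degree-1 surface.
(c) Against the integer gridlines: the z-axis gridline crossings are at z ∈ {-1, 1}; the surface avoids every integer y-axis point in the box.
(d) Fitting integer coefficients to these (and the overall shape) gives p.

2*x^2 - x*z + 3*y^2 - z^2 + 1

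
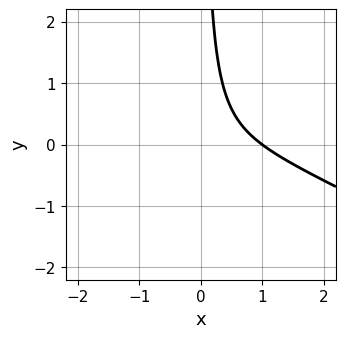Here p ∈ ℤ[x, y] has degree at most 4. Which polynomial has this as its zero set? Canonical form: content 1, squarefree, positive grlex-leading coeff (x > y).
x^3 + 2*x^2*y + 2*x*y - 1

1. Degree: the shape is more complex than any degree-2 curve, so deg p = 3.
2. Reading off the gridlines: it crosses the x-axis at the gridline x = 1; no y-intercept at any integer in the box.
3. Matching integer coefficients to the picture gives p.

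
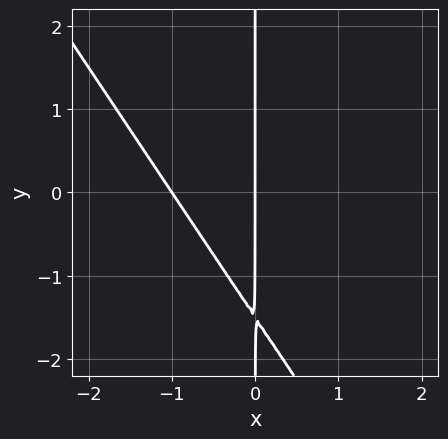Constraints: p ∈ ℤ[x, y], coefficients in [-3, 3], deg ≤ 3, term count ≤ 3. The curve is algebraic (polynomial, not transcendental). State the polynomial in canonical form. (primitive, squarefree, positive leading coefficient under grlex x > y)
3*x^2 + 2*x*y + 3*x

The degree is 2 — the shape is more complex than any degree-1 curve.
Against the integer gridlines: the x-axis gridline crossings are at x ∈ {-1, 0}; the visible y-axis segment lies entirely on the curve.
These observations pin down the coefficients.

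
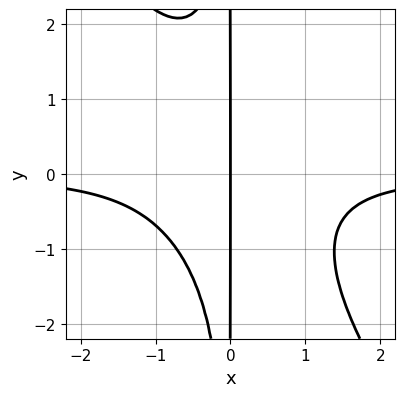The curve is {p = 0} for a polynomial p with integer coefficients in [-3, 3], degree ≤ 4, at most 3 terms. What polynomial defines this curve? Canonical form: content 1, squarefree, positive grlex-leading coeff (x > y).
1. Degree: no degree-3 curve has this shape, so deg p = 4.
2. Against the integer gridlines: every point of the y-axis in the box is on the curve; one x-axis crossing is at x = 0.
3. Assembling these constraints gives the stated polynomial.

3*x^3*y + 2*x^2*y^2 + 3*x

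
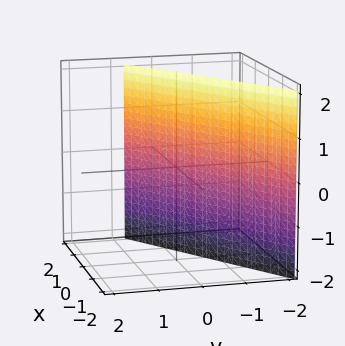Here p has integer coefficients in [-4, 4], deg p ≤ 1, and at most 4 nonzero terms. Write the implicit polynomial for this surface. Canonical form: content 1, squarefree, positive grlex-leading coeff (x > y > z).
2*x - 3*y - 2

1. Degree: the surface is flat (a plane), so deg p = 1.
2. Against the integer gridlines: the surface avoids every integer z-axis point in the box; it meets the x-axis at x = 1 (among the integer gridlines).
3. Matching integer coefficients to the picture gives p.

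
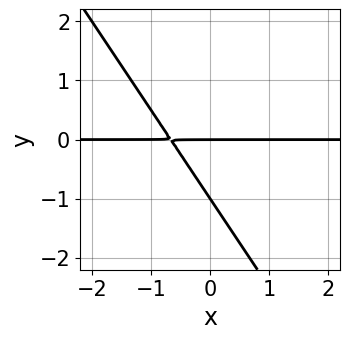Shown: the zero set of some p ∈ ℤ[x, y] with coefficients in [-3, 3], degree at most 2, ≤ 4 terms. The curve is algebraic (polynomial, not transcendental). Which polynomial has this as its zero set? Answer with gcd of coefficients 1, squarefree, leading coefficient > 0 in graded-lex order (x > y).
3*x*y + 2*y^2 + 2*y

deg p = 2.
Against the integer gridlines: every point of the x-axis in the box is on the curve; among the integer gridlines, it crosses the y-axis at y ∈ {-1, 0}.
Matching integer coefficients to the picture gives p.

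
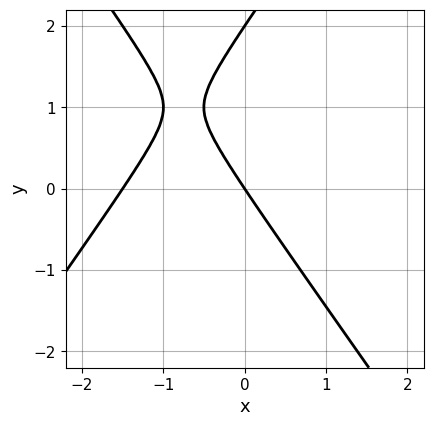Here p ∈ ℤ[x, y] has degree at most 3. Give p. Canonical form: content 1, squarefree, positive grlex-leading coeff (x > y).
First, degree: the shape is more complex than any degree-1 curve, so deg p = 2.
Next, reading off the gridlines: it crosses the x-axis at the gridline x = 0; the y-axis gridline crossings are at y ∈ {0, 2}.
Finally, these observations pin down the coefficients.

2*x^2 - y^2 + 3*x + 2*y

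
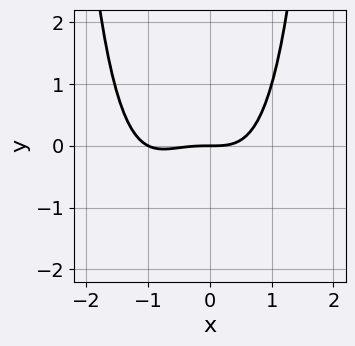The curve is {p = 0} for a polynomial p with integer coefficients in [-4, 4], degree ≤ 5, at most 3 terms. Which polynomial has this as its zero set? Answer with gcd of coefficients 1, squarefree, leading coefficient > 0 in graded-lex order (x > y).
x^4 + x^3 - 2*y

1. Degree: no degree-3 curve has this shape, so deg p = 4.
2. From the axis intercepts and sections: among the integer gridlines, it crosses the x-axis at x ∈ {-1, 0}; it crosses the y-axis at the gridline y = 0.
3. Solving for integer coefficients yields p as stated.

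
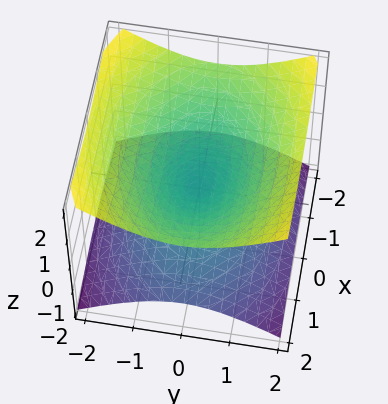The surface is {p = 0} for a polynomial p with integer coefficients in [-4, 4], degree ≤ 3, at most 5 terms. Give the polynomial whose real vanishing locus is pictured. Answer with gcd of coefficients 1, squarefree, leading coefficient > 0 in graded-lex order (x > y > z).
x^2 + 2*y^2 - 3*z^2

(a) Degree: two nappes meeting at a single point; a quadric, so deg p = 2.
(b) Symmetries: it's symmetric under y → −y, forcing even powers of y; it's symmetric under x → −x, forcing even powers of x; it's symmetric under z → −z, forcing even powers of z.
(c) Observable constraints: it meets the x-axis at x = 0 (among the integer gridlines); one z-axis crossing is at z = 0; it meets the y-axis at y = 0 (among the integer gridlines).
(d) These observations pin down the coefficients.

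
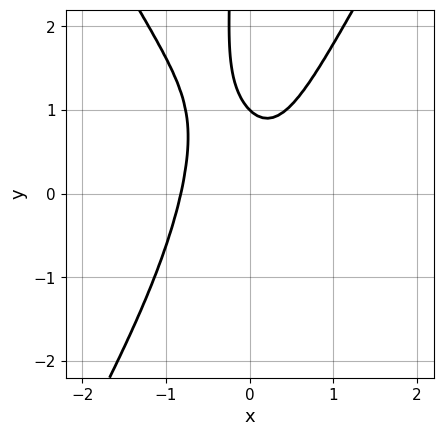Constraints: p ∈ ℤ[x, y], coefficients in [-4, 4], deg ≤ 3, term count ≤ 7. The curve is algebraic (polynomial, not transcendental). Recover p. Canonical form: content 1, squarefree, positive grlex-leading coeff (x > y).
3*x^3 - x*y^2 + x^2 - y + 1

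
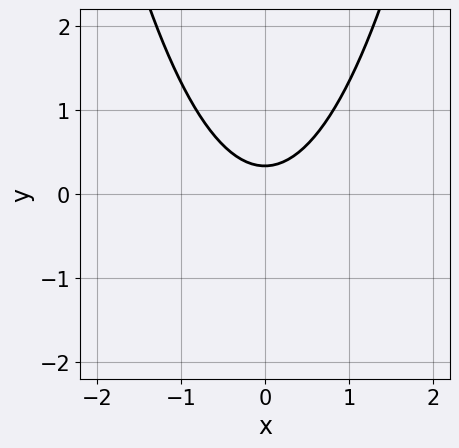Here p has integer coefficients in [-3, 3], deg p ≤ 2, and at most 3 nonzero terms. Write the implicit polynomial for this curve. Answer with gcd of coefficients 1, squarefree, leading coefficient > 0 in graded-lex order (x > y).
(a) The degree is 2 — the shape is more complex than any degree-1 curve.
(b) Symmetries: the x ↦ −x reflection is a symmetry, so x appears only in even powers.
(c) Reading off the gridlines: no x-intercept at any integer in the box.
(d) Matching integer coefficients to the picture gives p.

3*x^2 - 3*y + 1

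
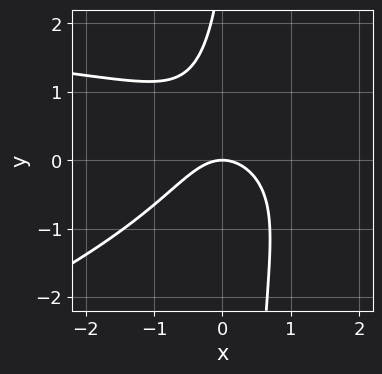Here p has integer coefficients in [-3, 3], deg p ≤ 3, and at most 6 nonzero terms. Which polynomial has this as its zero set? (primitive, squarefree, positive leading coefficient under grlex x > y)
Degree: no degree-2 curve has this shape, so deg p = 3.
Checking where it meets the axes: it crosses the y-axis at the gridline y = 0; one x-axis crossing is at x = 0.
Matching integer coefficients to the picture gives p.

x^2*y - 3*x*y^2 - 3*x^2 + y^2 - 3*y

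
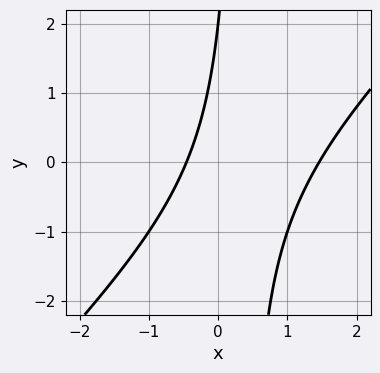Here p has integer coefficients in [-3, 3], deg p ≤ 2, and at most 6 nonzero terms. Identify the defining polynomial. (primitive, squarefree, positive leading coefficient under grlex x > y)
1. The degree is 2 — a generic line meets the curve in up to 2 points.
2. Against the integer gridlines: it crosses the y-axis at the gridline y = 2.
3. Fitting integer coefficients to these (and the overall shape) gives p.

3*x^2 - 3*x*y - 3*x + y - 2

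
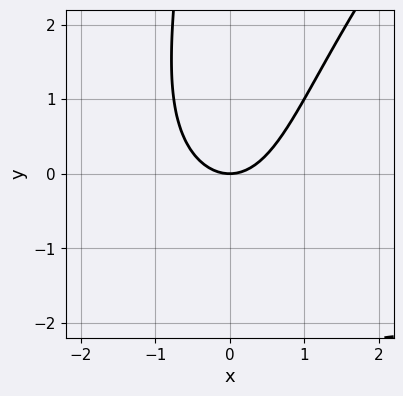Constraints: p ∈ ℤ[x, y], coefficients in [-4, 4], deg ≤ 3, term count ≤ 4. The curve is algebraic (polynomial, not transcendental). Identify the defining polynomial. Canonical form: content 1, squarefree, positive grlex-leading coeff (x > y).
x^2*y - x*y^2 + 3*x^2 - 3*y

deg p = 3. No degree-2 curve has this shape.
Against the integer gridlines: it meets the y-axis at y = 0 (among the integer gridlines); it crosses the x-axis at the gridline x = 0.
Solving for integer coefficients yields p as stated.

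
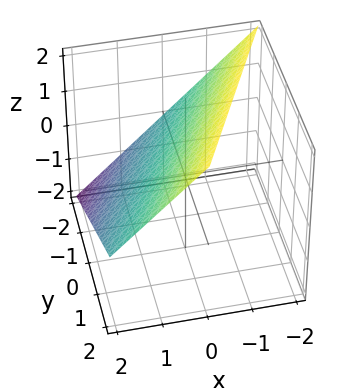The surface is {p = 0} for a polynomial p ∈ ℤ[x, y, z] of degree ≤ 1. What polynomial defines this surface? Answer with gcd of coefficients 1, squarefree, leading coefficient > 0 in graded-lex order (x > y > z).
First, deg p = 1. Every cross-section is a straight line — this is a plane.
Next, observable constraints: one x-axis crossing is at x = 1; it meets the z-axis at z = 1 (among the integer gridlines); it meets the y-axis at y = -2 (among the integer gridlines).
Finally, fitting integer coefficients to these (and the overall shape) gives p.

2*x - y + 2*z - 2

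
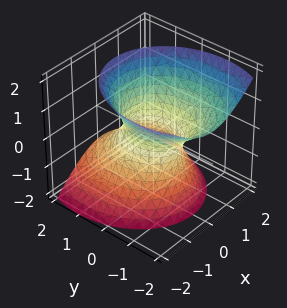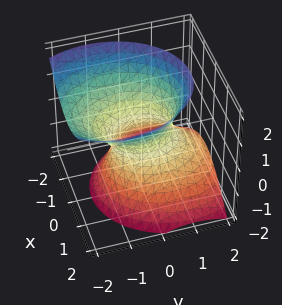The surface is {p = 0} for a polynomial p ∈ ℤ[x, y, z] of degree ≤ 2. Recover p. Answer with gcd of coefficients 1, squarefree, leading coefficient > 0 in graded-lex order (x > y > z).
3*x^2 + 2*y^2 + 2*y*z - 2*z^2 - 2

First, the degree is 2 — no degree-1 surface has this shape.
Next, checking where it meets the axes: the y-axis gridline crossings are at y ∈ {-1, 1}; it misses every integer gridline on the z-axis.
Finally, fitting integer coefficients to these (and the overall shape) gives p.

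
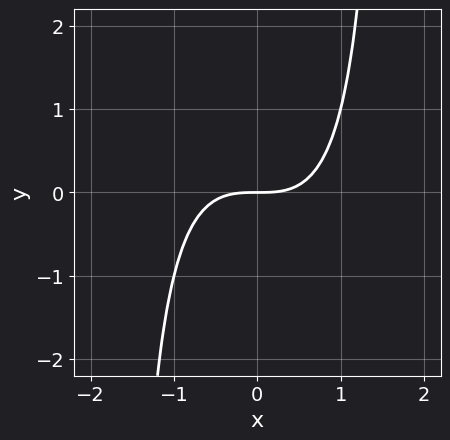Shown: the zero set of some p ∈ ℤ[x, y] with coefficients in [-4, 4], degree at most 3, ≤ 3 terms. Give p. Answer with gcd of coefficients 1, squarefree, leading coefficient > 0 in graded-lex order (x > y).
Degree: no degree-2 curve has this shape, so deg p = 3.
Observable constraints: one y-axis crossing is at y = 0; it meets the x-axis at x = 0 (among the integer gridlines).
Fitting integer coefficients to these (and the overall shape) gives p.

2*x^3 + x^2*y - 3*y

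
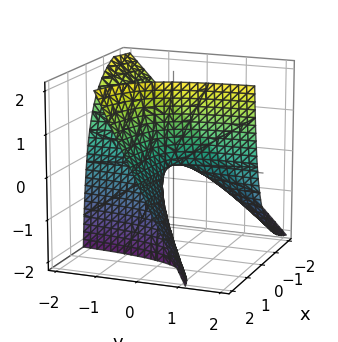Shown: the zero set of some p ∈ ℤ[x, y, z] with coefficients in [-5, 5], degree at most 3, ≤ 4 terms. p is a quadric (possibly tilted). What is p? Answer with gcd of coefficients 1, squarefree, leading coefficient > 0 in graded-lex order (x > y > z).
The degree is 2 — no degree-1 surface has this shape.
From the axis intercepts and sections: every point of the x-axis in the box is on the surface; every point of the y-axis in the box is on the surface; it meets the z-axis at z = 0 (among the integer gridlines).
These observations pin down the coefficients.

4*x*y + 3*x*z - 2*z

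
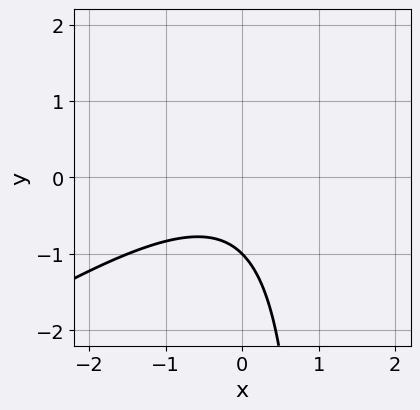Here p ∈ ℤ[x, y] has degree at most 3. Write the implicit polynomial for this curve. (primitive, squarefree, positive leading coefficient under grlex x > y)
Degree: the shape is more complex than any degree-1 curve, so deg p = 2.
From the axis intercepts and sections: it crosses the y-axis at the gridline y = -1; the curve avoids every integer x-axis point in the box.
Together with the visible shape, these determine p as stated.

2*x^2 - 3*x*y + 3*y + 3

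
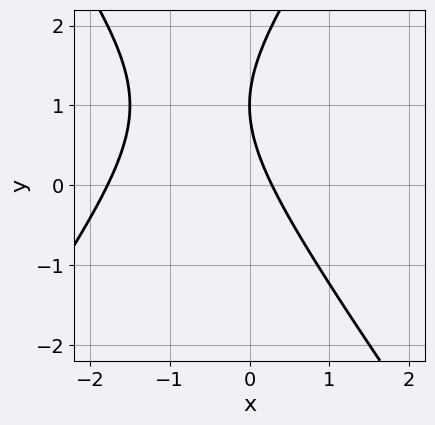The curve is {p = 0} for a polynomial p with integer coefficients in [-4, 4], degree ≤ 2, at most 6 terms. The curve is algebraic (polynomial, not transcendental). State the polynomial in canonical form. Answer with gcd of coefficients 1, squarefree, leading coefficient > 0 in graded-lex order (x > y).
1. deg p = 2.
2. Against the integer gridlines: it crosses the y-axis at the gridline y = 1.
3. Assembling these constraints gives the stated polynomial.

2*x^2 - y^2 + 3*x + 2*y - 1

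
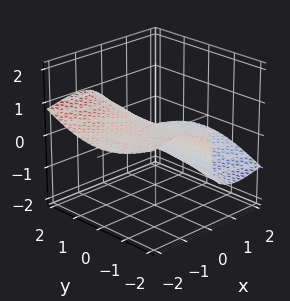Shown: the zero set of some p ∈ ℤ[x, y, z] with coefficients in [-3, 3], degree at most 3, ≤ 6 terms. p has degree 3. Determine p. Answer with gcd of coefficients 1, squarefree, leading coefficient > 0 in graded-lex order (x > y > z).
First, degree: the shape is more complex than any degree-2 surface, so deg p = 3.
Next, from the axis intercepts and sections: the visible y-axis segment lies entirely on the surface; one z-axis crossing is at z = 0; it meets the x-axis at x = 0 (among the integer gridlines).
Finally, fitting integer coefficients to these (and the overall shape) gives p.

3*x^2*z + x*y^2 + 3*z^3 + 2*x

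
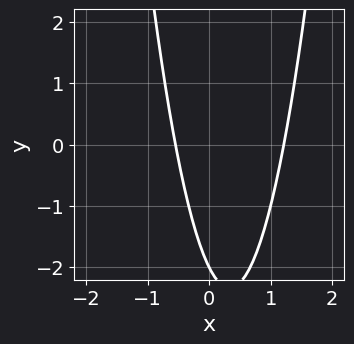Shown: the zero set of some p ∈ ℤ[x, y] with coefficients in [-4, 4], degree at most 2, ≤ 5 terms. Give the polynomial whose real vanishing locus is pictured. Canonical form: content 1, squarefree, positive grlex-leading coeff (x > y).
deg p = 2. A generic line meets the curve in up to 2 points.
Against the integer gridlines: it crosses the y-axis at the gridline y = -2.
Matching integer coefficients to the picture gives p.

3*x^2 - 2*x - y - 2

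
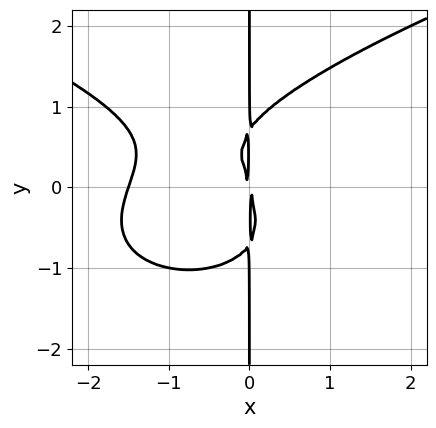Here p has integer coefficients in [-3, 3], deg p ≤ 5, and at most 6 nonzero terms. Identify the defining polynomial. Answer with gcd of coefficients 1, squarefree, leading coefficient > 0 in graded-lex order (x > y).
2*x*y^3 - 2*x^3 - 3*x^2 - x*y

1. The degree is 4 — the shape is more complex than any degree-3 curve.
2. Against the integer gridlines: every point of the y-axis in the box is on the curve.
3. Putting this together gives p.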